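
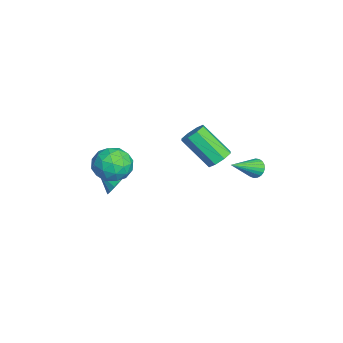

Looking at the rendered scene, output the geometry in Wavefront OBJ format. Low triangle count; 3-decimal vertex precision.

v 2.085 3.997 0.459
v 2.573 4.223 0.269
v 3.015 2.763 1.381
v 2.537 4.345 0.469
v 2.423 4.407 0.667
v 2.25 4.398 0.829
v 2.049 4.32 0.927
v 1.854 4.186 0.944
v 1.699 4.019 0.877
v 1.611 3.849 0.738
v 1.605 3.704 0.55
v 1.682 3.61 0.347
v 1.829 3.583 0.163
v 2.02 3.628 0.03
v 2.222 3.736 -0.029
v 2.401 3.89 -0.004
v 2.525 4.062 0.102
v 1.038 -2.306 -0.112
v 1.47 -1.784 0.72
v 1.79 -3.776 0.42
v 2.222 -3.254 1.252
v 1.163 -3.419 1.214
v 0.698 -2.51 0.885
v 2.562 -3.05 0.255
v 2.097 -2.141 -0.074
v 2.412 -2.244 0.946
v 1.547 -2.472 1.539
v 1.713 -3.088 -0.399
v 0.848 -3.316 0.194
v 1.188 -1.916 0.257
v 2.072 -3.644 0.883
v 1.449 -3.741 0.86
v 1.703 -3.434 1.349
v 0.734 -2.342 0.354
v 0.988 -2.035 0.843
v 0.808 -2.996 1.133
v 2.272 -3.525 0.297
v 2.526 -3.218 0.786
v 1.557 -2.126 -0.209
v 1.811 -1.819 0.28
v 2.452 -2.564 0.007
v 1.996 -1.879 0.879
v 2.438 -2.744 1.192
v 2.637 -2.624 0.606
v 2.364 -2.09 0.413
v 1.488 -2.013 1.227
v 1.929 -2.878 1.54
v 1.307 -2.974 1.518
v 1.034 -2.44 1.324
v 2.041 -2.284 1.361
v 1.331 -2.682 -0.4
v 1.772 -3.547 -0.087
v 2.226 -3.12 -0.184
v 1.953 -2.586 -0.378
v 0.822 -2.816 -0.052
v 1.264 -3.681 0.261
v 0.896 -3.47 0.727
v 0.623 -2.936 0.534
v 1.219 -3.276 -0.221
v -2.15 2.563 -1.829
v -1.451 2.309 -1.732
v -2.151 0.964 -0.195
v -2.85 1.217 -0.291
v -1.57 2.757 -1.395
v -2.271 1.412 0.143
v -2.029 3.092 -1.311
v -2.73 1.746 0.227
v -2.559 3.116 -1.531
v -3.259 1.771 0.007
v -2.849 2.816 -1.925
v -3.549 1.471 -0.388
v -2.729 2.368 -2.263
v -3.43 1.023 -0.725
v -2.27 2.034 -2.347
v -2.971 0.688 -0.809
v -1.741 2.009 -2.127
v -2.441 0.664 -0.589
v -1.234 -2.587 -2.904
v -0.71 -3.052 -3.291
v -1.586 -3.473 -2.316
v -0.506 -2.912 -2.959
v -0.496 -2.686 -2.612
v -0.685 -2.433 -2.344
v -1.021 -2.221 -2.226
v -1.414 -2.108 -2.29
v -1.759 -2.123 -2.518
v -1.963 -2.262 -2.85
v -1.973 -2.489 -3.196
v -1.784 -2.742 -3.465
v -1.448 -2.953 -3.583
v -1.055 -3.067 -3.519
f 2 1 4
f 2 4 3
f 4 1 5
f 4 5 3
f 5 1 6
f 5 6 3
f 6 1 7
f 6 7 3
f 7 1 8
f 7 8 3
f 8 1 9
f 8 9 3
f 9 1 10
f 9 10 3
f 10 1 11
f 10 11 3
f 11 1 12
f 11 12 3
f 12 1 13
f 12 13 3
f 13 1 14
f 13 14 3
f 14 1 15
f 14 15 3
f 15 1 16
f 15 16 3
f 16 1 17
f 16 17 3
f 17 1 2
f 17 2 3
f 18 55 34
f 55 29 58
f 34 58 23
f 55 58 34
f 18 34 30
f 34 23 35
f 30 35 19
f 34 35 30
f 18 30 39
f 30 19 40
f 39 40 25
f 30 40 39
f 18 39 51
f 39 25 54
f 51 54 28
f 39 54 51
f 18 51 55
f 51 28 59
f 55 59 29
f 51 59 55
f 19 35 46
f 35 23 49
f 46 49 27
f 35 49 46
f 23 58 36
f 58 29 57
f 36 57 22
f 58 57 36
f 29 59 56
f 59 28 52
f 56 52 20
f 59 52 56
f 28 54 53
f 54 25 41
f 53 41 24
f 54 41 53
f 25 40 45
f 40 19 42
f 45 42 26
f 40 42 45
f 21 47 33
f 47 27 48
f 33 48 22
f 47 48 33
f 21 33 31
f 33 22 32
f 31 32 20
f 33 32 31
f 21 31 38
f 31 20 37
f 38 37 24
f 31 37 38
f 21 38 43
f 38 24 44
f 43 44 26
f 38 44 43
f 21 43 47
f 43 26 50
f 47 50 27
f 43 50 47
f 22 48 36
f 48 27 49
f 36 49 23
f 48 49 36
f 20 32 56
f 32 22 57
f 56 57 29
f 32 57 56
f 24 37 53
f 37 20 52
f 53 52 28
f 37 52 53
f 26 44 45
f 44 24 41
f 45 41 25
f 44 41 45
f 27 50 46
f 50 26 42
f 46 42 19
f 50 42 46
f 61 60 64
f 61 64 62
f 62 64 65
f 62 65 63
f 64 60 66
f 64 66 65
f 65 66 67
f 65 67 63
f 66 60 68
f 66 68 67
f 67 68 69
f 67 69 63
f 68 60 70
f 68 70 69
f 69 70 71
f 69 71 63
f 70 60 72
f 70 72 71
f 71 72 73
f 71 73 63
f 72 60 74
f 72 74 73
f 73 74 75
f 73 75 63
f 74 60 76
f 74 76 75
f 75 76 77
f 75 77 63
f 76 60 61
f 76 61 77
f 77 61 62
f 77 62 63
f 79 78 81
f 79 81 80
f 81 78 82
f 81 82 80
f 82 78 83
f 82 83 80
f 83 78 84
f 83 84 80
f 84 78 85
f 84 85 80
f 85 78 86
f 85 86 80
f 86 78 87
f 86 87 80
f 87 78 88
f 87 88 80
f 88 78 89
f 88 89 80
f 89 78 90
f 89 90 80
f 90 78 91
f 90 91 80
f 91 78 79
f 91 79 80



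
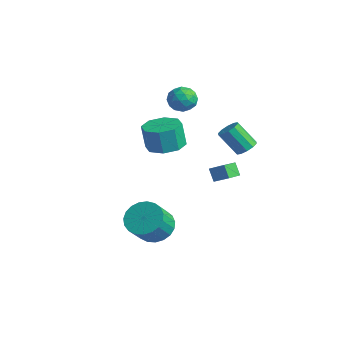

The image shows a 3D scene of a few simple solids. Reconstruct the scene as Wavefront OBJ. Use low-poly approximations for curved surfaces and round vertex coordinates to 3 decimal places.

v 0.358 -2.905 2.885
v 1.026 -2.126 3.049
v 0.83 -2.255 4.46
v 0.162 -3.035 4.295
v 0.276 -1.872 2.969
v 0.08 -2.002 4.379
v -0.426 -2.223 2.839
v -0.622 -2.353 4.249
v -0.669 -2.974 2.736
v -0.865 -3.104 4.146
v -0.31 -3.685 2.72
v -0.506 -3.814 4.131
v 0.44 -3.938 2.801
v 0.244 -4.068 4.211
v 1.142 -3.587 2.931
v 0.946 -3.717 4.341
v 1.385 -2.836 3.034
v 1.189 -2.966 4.444
v 0.665 -0.198 -0.569
v 0.176 -0.158 0.125
v 0.168 0.862 -0.98
v -0.321 0.901 -0.285
v 1.321 0.279 -0.135
v 0.832 0.318 0.56
v 0.824 1.338 -0.545
v 0.335 1.378 0.149
v -4.194 1.205 3.661
v -3.839 1.582 2.958
v -3.481 0.018 3.382
v -3.126 0.395 2.679
v -2.902 0.663 3.479
v -3.342 1.397 3.652
v -3.978 0.203 2.688
v -4.418 0.937 2.861
v -3.705 0.964 2.358
v -3.041 1.248 2.846
v -4.279 0.352 3.494
v -3.615 0.636 3.982
v -4.079 1.498 3.334
v -3.241 0.102 3.006
v -3.109 0.26 3.476
v -2.901 0.482 3.063
v -3.787 1.389 3.741
v -3.578 1.611 3.329
v -3.028 1.07 3.635
v -3.742 -0.011 3.011
v -3.533 0.211 2.599
v -4.419 1.118 3.277
v -4.211 1.34 2.864
v -4.292 0.53 2.705
v -3.792 1.356 2.568
v -3.373 0.658 2.404
v -3.873 0.545 2.409
v -4.132 0.977 2.511
v -3.401 1.523 2.855
v -2.982 0.825 2.691
v -2.85 0.983 3.161
v -3.109 1.414 3.263
v -3.323 1.159 2.502
v -4.338 0.775 3.649
v -3.919 0.077 3.485
v -4.211 0.186 3.077
v -4.47 0.617 3.179
v -3.947 0.942 3.936
v -3.528 0.244 3.772
v -3.188 0.623 3.829
v -3.447 1.055 3.931
v -3.997 0.441 3.838
v 3.37 -0.156 3.268
v 3.891 -0.157 3.605
v 3.11 -0.744 4.809
v 2.59 -0.744 4.472
v 3.716 0.18 3.657
v 2.936 -0.407 4.861
v 3.41 0.389 3.56
v 2.629 -0.198 4.764
v 3.088 0.389 3.352
v 2.308 -0.198 4.555
v 2.875 0.181 3.111
v 2.094 -0.406 4.315
v 2.85 -0.156 2.931
v 2.069 -0.743 4.135
v 3.024 -0.493 2.879
v 2.244 -1.08 4.083
v 3.331 -0.702 2.976
v 2.55 -1.289 4.18
v 3.652 -0.702 3.185
v 2.872 -1.289 4.388
v 3.866 -0.494 3.425
v 3.085 -1.081 4.629
v 0.266 -3.504 -2.904
v 1.196 -2.968 -2.794
v 1.625 -3.959 -1.586
v 0.694 -4.496 -1.696
v 0.926 -2.744 -2.514
v 1.355 -3.735 -1.306
v 0.541 -2.651 -2.301
v 0.97 -3.643 -1.094
v 0.109 -2.706 -2.193
v 0.538 -3.698 -0.986
v -0.296 -2.9 -2.207
v 0.132 -3.891 -1
v -0.604 -3.197 -2.342
v -0.176 -4.188 -1.135
v -0.762 -3.548 -2.574
v -0.333 -4.539 -1.367
v -0.742 -3.891 -2.863
v -0.313 -4.882 -1.656
v -0.548 -4.167 -3.159
v -0.119 -5.159 -1.952
v -0.213 -4.329 -3.411
v 0.216 -5.32 -2.204
v 0.205 -4.348 -3.575
v 0.634 -5.34 -2.368
v 0.633 -4.221 -3.623
v 1.062 -5.213 -2.416
v 0.998 -3.971 -3.547
v 1.426 -4.962 -2.339
v 1.236 -3.639 -3.359
v 1.664 -4.63 -2.152
v 1.306 -3.284 -3.093
v 1.735 -4.276 -1.885
f 2 1 5
f 2 5 3
f 3 5 6
f 3 6 4
f 5 1 7
f 5 7 6
f 6 7 8
f 6 8 4
f 7 1 9
f 7 9 8
f 8 9 10
f 8 10 4
f 9 1 11
f 9 11 10
f 10 11 12
f 10 12 4
f 11 1 13
f 11 13 12
f 12 13 14
f 12 14 4
f 13 1 15
f 13 15 14
f 14 15 16
f 14 16 4
f 15 1 17
f 15 17 16
f 16 17 18
f 16 18 4
f 17 1 2
f 17 2 18
f 18 2 3
f 18 3 4
f 20 22 19
f 23 20 19
f 19 22 21
f 21 23 19
f 20 26 22
f 24 20 23
f 24 26 20
f 22 26 21
f 25 23 21
f 21 26 25
f 25 24 23
f 26 24 25
f 27 64 43
f 64 38 67
f 43 67 32
f 64 67 43
f 27 43 39
f 43 32 44
f 39 44 28
f 43 44 39
f 27 39 48
f 39 28 49
f 48 49 34
f 39 49 48
f 27 48 60
f 48 34 63
f 60 63 37
f 48 63 60
f 27 60 64
f 60 37 68
f 64 68 38
f 60 68 64
f 28 44 55
f 44 32 58
f 55 58 36
f 44 58 55
f 32 67 45
f 67 38 66
f 45 66 31
f 67 66 45
f 38 68 65
f 68 37 61
f 65 61 29
f 68 61 65
f 37 63 62
f 63 34 50
f 62 50 33
f 63 50 62
f 34 49 54
f 49 28 51
f 54 51 35
f 49 51 54
f 30 56 42
f 56 36 57
f 42 57 31
f 56 57 42
f 30 42 40
f 42 31 41
f 40 41 29
f 42 41 40
f 30 40 47
f 40 29 46
f 47 46 33
f 40 46 47
f 30 47 52
f 47 33 53
f 52 53 35
f 47 53 52
f 30 52 56
f 52 35 59
f 56 59 36
f 52 59 56
f 31 57 45
f 57 36 58
f 45 58 32
f 57 58 45
f 29 41 65
f 41 31 66
f 65 66 38
f 41 66 65
f 33 46 62
f 46 29 61
f 62 61 37
f 46 61 62
f 35 53 54
f 53 33 50
f 54 50 34
f 53 50 54
f 36 59 55
f 59 35 51
f 55 51 28
f 59 51 55
f 70 69 73
f 70 73 71
f 71 73 74
f 71 74 72
f 73 69 75
f 73 75 74
f 74 75 76
f 74 76 72
f 75 69 77
f 75 77 76
f 76 77 78
f 76 78 72
f 77 69 79
f 77 79 78
f 78 79 80
f 78 80 72
f 79 69 81
f 79 81 80
f 80 81 82
f 80 82 72
f 81 69 83
f 81 83 82
f 82 83 84
f 82 84 72
f 83 69 85
f 83 85 84
f 84 85 86
f 84 86 72
f 85 69 87
f 85 87 86
f 86 87 88
f 86 88 72
f 87 69 89
f 87 89 88
f 88 89 90
f 88 90 72
f 89 69 70
f 89 70 90
f 90 70 71
f 90 71 72
f 92 91 95
f 92 95 93
f 93 95 96
f 93 96 94
f 95 91 97
f 95 97 96
f 96 97 98
f 96 98 94
f 97 91 99
f 97 99 98
f 98 99 100
f 98 100 94
f 99 91 101
f 99 101 100
f 100 101 102
f 100 102 94
f 101 91 103
f 101 103 102
f 102 103 104
f 102 104 94
f 103 91 105
f 103 105 104
f 104 105 106
f 104 106 94
f 105 91 107
f 105 107 106
f 106 107 108
f 106 108 94
f 107 91 109
f 107 109 108
f 108 109 110
f 108 110 94
f 109 91 111
f 109 111 110
f 110 111 112
f 110 112 94
f 111 91 113
f 111 113 112
f 112 113 114
f 112 114 94
f 113 91 115
f 113 115 114
f 114 115 116
f 114 116 94
f 115 91 117
f 115 117 116
f 116 117 118
f 116 118 94
f 117 91 119
f 117 119 118
f 118 119 120
f 118 120 94
f 119 91 121
f 119 121 120
f 120 121 122
f 120 122 94
f 121 91 92
f 121 92 122
f 122 92 93
f 122 93 94



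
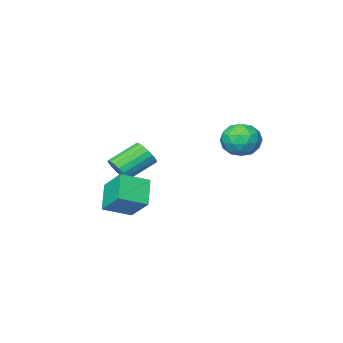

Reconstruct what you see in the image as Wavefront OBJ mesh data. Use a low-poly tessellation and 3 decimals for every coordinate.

v 3.003 1.6 0.25
v 2.951 2.8 1.277
v 3.66 2.456 -0.718
v 3.608 3.656 0.308
v 4.232 1.224 0.752
v 4.18 2.424 1.778
v 4.889 2.08 -0.217
v 4.837 3.28 0.81
v 3.471 1.089 1.413
v 3.821 1.396 1.922
v 2.479 1.577 2.736
v 2.129 1.271 2.227
v 3.743 1.632 1.741
v 2.402 1.813 2.555
v 3.612 1.76 1.495
v 2.27 1.941 2.309
v 3.452 1.755 1.233
v 2.11 1.937 2.047
v 3.296 1.619 1.006
v 1.954 1.8 1.821
v 3.175 1.377 0.86
v 1.833 1.559 1.675
v 3.112 1.079 0.824
v 1.77 1.26 1.638
v 3.121 0.783 0.904
v 1.779 0.964 1.718
v 3.198 0.547 1.085
v 1.857 0.728 1.899
v 3.33 0.419 1.331
v 1.988 0.6 2.145
v 3.49 0.423 1.593
v 2.148 0.605 2.407
v 3.646 0.56 1.819
v 2.304 0.741 2.634
v 3.767 0.801 1.965
v 2.425 0.983 2.78
v 3.83 1.1 2.002
v 2.488 1.281 2.816
v -1.725 4.083 2.554
v -0.771 4.001 2.563
v -1.849 2.699 3.237
v -0.895 2.617 3.246
v -1.326 3.263 3.806
v -1.249 4.118 3.384
v -1.371 2.582 2.416
v -1.294 3.437 1.994
v -0.553 3.074 2.478
v -0.525 3.495 3.336
v -2.095 3.205 2.464
v -2.067 3.626 3.322
v -1.237 4.163 2.498
v -1.383 2.537 3.302
v -1.636 2.916 3.631
v -1.075 2.868 3.636
v -1.518 4.232 2.981
v -0.957 4.185 2.986
v -1.283 3.751 3.717
v -1.663 2.515 2.814
v -1.102 2.468 2.819
v -1.545 3.832 2.164
v -0.984 3.784 2.169
v -1.337 2.949 2.083
v -0.548 3.57 2.454
v -0.621 2.757 2.855
v -0.901 2.736 2.368
v -0.856 3.239 2.119
v -0.532 3.818 2.958
v -0.605 3.005 3.36
v -0.858 3.384 3.689
v -0.812 3.887 3.441
v -0.403 3.273 2.908
v -2.015 3.695 2.44
v -2.088 2.882 2.842
v -1.808 2.813 2.359
v -1.762 3.316 2.111
v -1.999 3.943 2.945
v -2.072 3.13 3.346
v -1.764 3.461 3.681
v -1.719 3.964 3.432
v -2.217 3.427 2.892
f 2 4 1
f 5 2 1
f 1 4 3
f 3 5 1
f 2 8 4
f 6 2 5
f 6 8 2
f 4 8 3
f 7 5 3
f 3 8 7
f 7 6 5
f 8 6 7
f 10 9 13
f 10 13 11
f 11 13 14
f 11 14 12
f 13 9 15
f 13 15 14
f 14 15 16
f 14 16 12
f 15 9 17
f 15 17 16
f 16 17 18
f 16 18 12
f 17 9 19
f 17 19 18
f 18 19 20
f 18 20 12
f 19 9 21
f 19 21 20
f 20 21 22
f 20 22 12
f 21 9 23
f 21 23 22
f 22 23 24
f 22 24 12
f 23 9 25
f 23 25 24
f 24 25 26
f 24 26 12
f 25 9 27
f 25 27 26
f 26 27 28
f 26 28 12
f 27 9 29
f 27 29 28
f 28 29 30
f 28 30 12
f 29 9 31
f 29 31 30
f 30 31 32
f 30 32 12
f 31 9 33
f 31 33 32
f 32 33 34
f 32 34 12
f 33 9 35
f 33 35 34
f 34 35 36
f 34 36 12
f 35 9 37
f 35 37 36
f 36 37 38
f 36 38 12
f 37 9 10
f 37 10 38
f 38 10 11
f 38 11 12
f 39 76 55
f 76 50 79
f 55 79 44
f 76 79 55
f 39 55 51
f 55 44 56
f 51 56 40
f 55 56 51
f 39 51 60
f 51 40 61
f 60 61 46
f 51 61 60
f 39 60 72
f 60 46 75
f 72 75 49
f 60 75 72
f 39 72 76
f 72 49 80
f 76 80 50
f 72 80 76
f 40 56 67
f 56 44 70
f 67 70 48
f 56 70 67
f 44 79 57
f 79 50 78
f 57 78 43
f 79 78 57
f 50 80 77
f 80 49 73
f 77 73 41
f 80 73 77
f 49 75 74
f 75 46 62
f 74 62 45
f 75 62 74
f 46 61 66
f 61 40 63
f 66 63 47
f 61 63 66
f 42 68 54
f 68 48 69
f 54 69 43
f 68 69 54
f 42 54 52
f 54 43 53
f 52 53 41
f 54 53 52
f 42 52 59
f 52 41 58
f 59 58 45
f 52 58 59
f 42 59 64
f 59 45 65
f 64 65 47
f 59 65 64
f 42 64 68
f 64 47 71
f 68 71 48
f 64 71 68
f 43 69 57
f 69 48 70
f 57 70 44
f 69 70 57
f 41 53 77
f 53 43 78
f 77 78 50
f 53 78 77
f 45 58 74
f 58 41 73
f 74 73 49
f 58 73 74
f 47 65 66
f 65 45 62
f 66 62 46
f 65 62 66
f 48 71 67
f 71 47 63
f 67 63 40
f 71 63 67



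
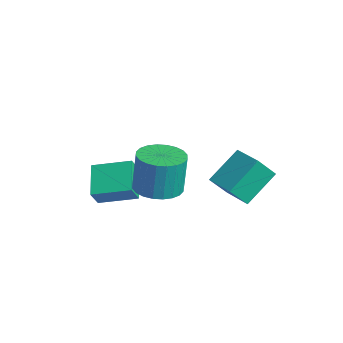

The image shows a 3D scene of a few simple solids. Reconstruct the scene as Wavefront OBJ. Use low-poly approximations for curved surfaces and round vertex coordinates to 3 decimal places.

v -1.419 0.273 -2.492
v -1.52 -0.568 -1.402
v -1.754 1.849 -1.306
v -1.854 1.008 -0.217
v 0.114 0.412 -2.243
v 0.014 -0.429 -1.154
v -0.22 1.988 -1.058
v -0.321 1.147 0.032
v -1.292 -3.165 -0.815
v -0.594 -2.318 -0.883
v -0.71 -2.067 1.047
v -1.408 -2.915 1.115
v -0.972 -2.12 -0.932
v -1.088 -1.869 0.999
v -1.398 -2.08 -0.962
v -1.514 -1.83 0.968
v -1.808 -2.207 -0.971
v -1.924 -1.956 0.96
v -2.14 -2.479 -0.955
v -2.256 -2.228 0.975
v -2.342 -2.855 -0.919
v -2.458 -2.605 1.012
v -2.385 -3.279 -0.866
v -2.501 -3.028 1.064
v -2.261 -3.686 -0.806
v -2.377 -3.435 1.125
v -1.99 -4.013 -0.747
v -2.106 -3.762 1.183
v -1.612 -4.211 -0.699
v -1.728 -3.96 1.232
v -1.186 -4.25 -0.668
v -1.302 -4 1.262
v -0.776 -4.124 -0.66
v -0.892 -3.873 1.271
v -0.444 -3.852 -0.675
v -0.56 -3.601 1.255
v -0.242 -3.475 -0.712
v -0.358 -3.225 1.219
v -0.199 -3.052 -0.764
v -0.315 -2.801 1.166
v -0.323 -2.645 -0.825
v -0.439 -2.394 1.106
v -5.215 -4.07 -2.256
v -4.955 -4.536 -1.352
v -4.197 -2.597 -1.789
v -3.937 -3.063 -0.885
v -3.843 -4.777 -3.015
v -3.583 -5.243 -2.111
v -2.825 -3.304 -2.548
v -2.565 -3.77 -1.644
f 2 4 1
f 5 2 1
f 1 4 3
f 3 5 1
f 2 8 4
f 6 2 5
f 6 8 2
f 4 8 3
f 7 5 3
f 3 8 7
f 7 6 5
f 8 6 7
f 10 9 13
f 10 13 11
f 11 13 14
f 11 14 12
f 13 9 15
f 13 15 14
f 14 15 16
f 14 16 12
f 15 9 17
f 15 17 16
f 16 17 18
f 16 18 12
f 17 9 19
f 17 19 18
f 18 19 20
f 18 20 12
f 19 9 21
f 19 21 20
f 20 21 22
f 20 22 12
f 21 9 23
f 21 23 22
f 22 23 24
f 22 24 12
f 23 9 25
f 23 25 24
f 24 25 26
f 24 26 12
f 25 9 27
f 25 27 26
f 26 27 28
f 26 28 12
f 27 9 29
f 27 29 28
f 28 29 30
f 28 30 12
f 29 9 31
f 29 31 30
f 30 31 32
f 30 32 12
f 31 9 33
f 31 33 32
f 32 33 34
f 32 34 12
f 33 9 35
f 33 35 34
f 34 35 36
f 34 36 12
f 35 9 37
f 35 37 36
f 36 37 38
f 36 38 12
f 37 9 39
f 37 39 38
f 38 39 40
f 38 40 12
f 39 9 41
f 39 41 40
f 40 41 42
f 40 42 12
f 41 9 10
f 41 10 42
f 42 10 11
f 42 11 12
f 44 46 43
f 47 44 43
f 43 46 45
f 45 47 43
f 44 50 46
f 48 44 47
f 48 50 44
f 46 50 45
f 49 47 45
f 45 50 49
f 49 48 47
f 50 48 49



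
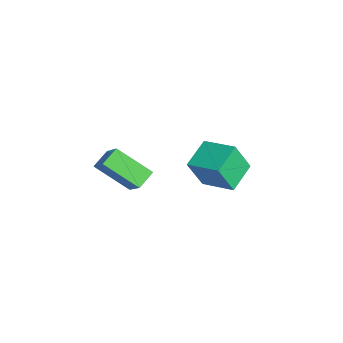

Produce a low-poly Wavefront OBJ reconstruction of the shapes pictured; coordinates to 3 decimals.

v -1.45 -1.064 1.48
v -0.131 -0.88 2.807
v -0.62 0.26 0.472
v 0.699 0.444 1.799
v -0.939 -1.704 1.061
v 0.38 -1.52 2.388
v -0.109 -0.38 0.053
v 1.21 -0.196 1.38
v -3.622 4.11 -1.996
v -3.572 3.421 -0.508
v -2.444 5.199 -1.53
v -2.394 4.509 -0.043
v -2.546 3.151 -2.477
v -2.496 2.461 -0.99
v -1.368 4.239 -2.012
v -1.318 3.55 -0.524
f 2 4 1
f 5 2 1
f 1 4 3
f 3 5 1
f 2 8 4
f 6 2 5
f 6 8 2
f 4 8 3
f 7 5 3
f 3 8 7
f 7 6 5
f 8 6 7
f 10 12 9
f 13 10 9
f 9 12 11
f 11 13 9
f 10 16 12
f 14 10 13
f 14 16 10
f 12 16 11
f 15 13 11
f 11 16 15
f 15 14 13
f 16 14 15



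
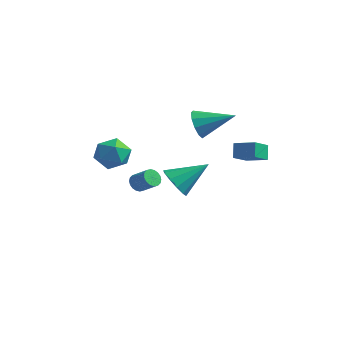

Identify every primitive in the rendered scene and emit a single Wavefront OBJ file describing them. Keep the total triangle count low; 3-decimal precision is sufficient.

v -1.45 2.263 -3.844
v -0.575 1.817 -4.184
v -0.27 3.657 -2.636
v -0.724 2.294 -4.588
v -1.151 2.759 -4.708
v -1.692 3.035 -4.498
v -2.141 3.017 -4.038
v -2.326 2.71 -3.505
v -2.176 2.233 -3.101
v -1.75 1.768 -2.981
v -1.209 1.491 -3.191
v -0.76 1.51 -3.651
v -0.13 2.479 0.762
v 0.362 2.218 -0.007
v 1.55 3.481 1.498
v 0.105 2.734 -0.122
v -0.241 3.152 0.1
v -0.546 3.313 0.576
v -0.691 3.156 1.123
v -0.623 2.74 1.532
v -0.366 2.225 1.647
v -0.019 1.807 1.424
v 0.286 1.645 0.948
v 0.431 1.803 0.402
v -3.437 -0.048 -0.226
v -2.522 0.001 -0.823
v -4.198 -1.041 -1.477
v -3.283 -0.992 -2.074
v -3.296 -1.558 -1.138
v -2.826 -0.945 -0.365
v -3.894 -0.095 -1.935
v -3.424 0.518 -1.162
v -2.804 -0.028 -1.879
v -2.435 -0.932 -1.387
v -4.285 -0.108 -0.913
v -3.916 -1.012 -0.421
v -0.438 -2.135 -1.776
v -0.119 -2.105 -2.235
v 0.817 -2.094 -1.583
v 0.498 -2.125 -1.124
v -0.159 -1.865 -2.18
v 0.776 -1.855 -1.528
v -0.256 -1.679 -2.045
v 0.68 -1.669 -1.393
v -0.388 -1.583 -1.856
v 0.548 -1.573 -1.205
v -0.53 -1.597 -1.652
v 0.406 -1.587 -1.001
v -0.654 -1.717 -1.472
v 0.282 -1.707 -0.821
v -0.735 -1.92 -1.352
v 0.201 -1.91 -0.701
v -0.757 -2.166 -1.317
v 0.179 -2.155 -0.665
v -0.716 -2.405 -1.372
v 0.219 -2.395 -0.72
v -0.62 -2.591 -1.507
v 0.316 -2.581 -0.855
v -0.488 -2.687 -1.695
v 0.448 -2.677 -1.044
v -0.346 -2.673 -1.899
v 0.59 -2.663 -1.248
v -0.222 -2.553 -2.079
v 0.714 -2.543 -1.428
v -0.141 -2.35 -2.199
v 0.795 -2.34 -1.548
v 2.771 2.728 -0.088
v 2.794 1.546 0.563
v 3.945 2.923 0.225
v 3.968 1.741 0.876
v 3.052 2.299 -0.876
v 3.075 1.117 -0.225
v 4.226 2.494 -0.563
v 4.249 1.312 0.088
f 2 1 4
f 2 4 3
f 4 1 5
f 4 5 3
f 5 1 6
f 5 6 3
f 6 1 7
f 6 7 3
f 7 1 8
f 7 8 3
f 8 1 9
f 8 9 3
f 9 1 10
f 9 10 3
f 10 1 11
f 10 11 3
f 11 1 12
f 11 12 3
f 12 1 2
f 12 2 3
f 14 13 16
f 14 16 15
f 16 13 17
f 16 17 15
f 17 13 18
f 17 18 15
f 18 13 19
f 18 19 15
f 19 13 20
f 19 20 15
f 20 13 21
f 20 21 15
f 21 13 22
f 21 22 15
f 22 13 23
f 22 23 15
f 23 13 24
f 23 24 15
f 24 13 14
f 24 14 15
f 25 36 30
f 25 30 26
f 25 26 32
f 25 32 35
f 25 35 36
f 26 30 34
f 30 36 29
f 36 35 27
f 35 32 31
f 32 26 33
f 28 34 29
f 28 29 27
f 28 27 31
f 28 31 33
f 28 33 34
f 29 34 30
f 27 29 36
f 31 27 35
f 33 31 32
f 34 33 26
f 38 37 41
f 38 41 39
f 39 41 42
f 39 42 40
f 41 37 43
f 41 43 42
f 42 43 44
f 42 44 40
f 43 37 45
f 43 45 44
f 44 45 46
f 44 46 40
f 45 37 47
f 45 47 46
f 46 47 48
f 46 48 40
f 47 37 49
f 47 49 48
f 48 49 50
f 48 50 40
f 49 37 51
f 49 51 50
f 50 51 52
f 50 52 40
f 51 37 53
f 51 53 52
f 52 53 54
f 52 54 40
f 53 37 55
f 53 55 54
f 54 55 56
f 54 56 40
f 55 37 57
f 55 57 56
f 56 57 58
f 56 58 40
f 57 37 59
f 57 59 58
f 58 59 60
f 58 60 40
f 59 37 61
f 59 61 60
f 60 61 62
f 60 62 40
f 61 37 63
f 61 63 62
f 62 63 64
f 62 64 40
f 63 37 65
f 63 65 64
f 64 65 66
f 64 66 40
f 65 37 38
f 65 38 66
f 66 38 39
f 66 39 40
f 68 70 67
f 71 68 67
f 67 70 69
f 69 71 67
f 68 74 70
f 72 68 71
f 72 74 68
f 70 74 69
f 73 71 69
f 69 74 73
f 73 72 71
f 74 72 73



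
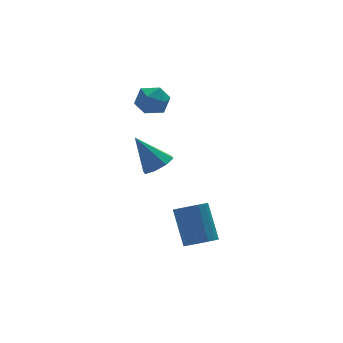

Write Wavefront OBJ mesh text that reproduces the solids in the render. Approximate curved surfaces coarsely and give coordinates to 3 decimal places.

v -1.32 2.861 3.553
v -0.496 2.713 4.098
v -1.584 1.267 3.522
v -0.76 1.119 4.067
v -1.56 1.557 4.477
v -1.396 2.542 4.496
v -0.684 1.438 3.124
v -0.52 2.423 3.143
v -0.103 1.834 3.833
v -0.644 1.908 4.67
v -1.436 2.072 2.95
v -1.977 2.146 3.787
v -1.021 1.433 -0.662
v -0.156 1.628 -0.384
v -1.799 2.447 1.042
v -0.426 2.133 -0.807
v -1.045 2.227 -1.146
v -1.65 1.856 -1.201
v -1.887 1.238 -0.941
v -1.617 0.733 -0.517
v -0.998 0.639 -0.179
v -0.393 1.01 -0.124
v -1.984 -4.634 -2.299
v -1.571 -5.256 -1.852
v -1.403 -3.908 -0.134
v -1.816 -3.286 -0.581
v -1.264 -5.05 -2.043
v -1.096 -3.702 -0.325
v -1.122 -4.749 -2.293
v -0.954 -3.401 -0.575
v -1.177 -4.421 -2.545
v -1.009 -3.074 -0.826
v -1.417 -4.143 -2.74
v -1.249 -2.795 -1.021
v -1.787 -3.976 -2.834
v -1.619 -2.629 -1.116
v -2.202 -3.961 -2.806
v -2.034 -2.613 -1.087
v -2.567 -4.099 -2.661
v -2.399 -2.752 -0.943
v -2.799 -4.36 -2.434
v -2.631 -3.013 -0.716
v -2.844 -4.684 -2.176
v -2.676 -3.336 -0.458
v -2.692 -4.996 -1.946
v -2.524 -3.648 -0.228
v -2.378 -5.225 -1.797
v -2.21 -3.878 -0.079
v -1.973 -5.319 -1.763
v -1.805 -3.971 -0.045
f 1 12 6
f 1 6 2
f 1 2 8
f 1 8 11
f 1 11 12
f 2 6 10
f 6 12 5
f 12 11 3
f 11 8 7
f 8 2 9
f 4 10 5
f 4 5 3
f 4 3 7
f 4 7 9
f 4 9 10
f 5 10 6
f 3 5 12
f 7 3 11
f 9 7 8
f 10 9 2
f 14 13 16
f 14 16 15
f 16 13 17
f 16 17 15
f 17 13 18
f 17 18 15
f 18 13 19
f 18 19 15
f 19 13 20
f 19 20 15
f 20 13 21
f 20 21 15
f 21 13 22
f 21 22 15
f 22 13 14
f 22 14 15
f 24 23 27
f 24 27 25
f 25 27 28
f 25 28 26
f 27 23 29
f 27 29 28
f 28 29 30
f 28 30 26
f 29 23 31
f 29 31 30
f 30 31 32
f 30 32 26
f 31 23 33
f 31 33 32
f 32 33 34
f 32 34 26
f 33 23 35
f 33 35 34
f 34 35 36
f 34 36 26
f 35 23 37
f 35 37 36
f 36 37 38
f 36 38 26
f 37 23 39
f 37 39 38
f 38 39 40
f 38 40 26
f 39 23 41
f 39 41 40
f 40 41 42
f 40 42 26
f 41 23 43
f 41 43 42
f 42 43 44
f 42 44 26
f 43 23 45
f 43 45 44
f 44 45 46
f 44 46 26
f 45 23 47
f 45 47 46
f 46 47 48
f 46 48 26
f 47 23 49
f 47 49 48
f 48 49 50
f 48 50 26
f 49 23 24
f 49 24 50
f 50 24 25
f 50 25 26



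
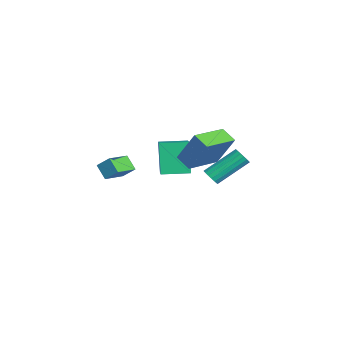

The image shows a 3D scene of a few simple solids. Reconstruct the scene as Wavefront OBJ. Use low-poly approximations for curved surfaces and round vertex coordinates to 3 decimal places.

v -0.168 -0.157 -3.323
v -0.968 -0.12 -1.644
v -0.016 1.254 -3.282
v -0.816 1.291 -1.603
v 1.096 -0.311 -2.717
v 0.296 -0.274 -1.038
v 1.248 1.1 -2.676
v 0.448 1.137 -0.997
v 0.552 1.897 -1.602
v 1.053 2.632 0.066
v 1.256 2.346 -2.011
v 1.757 3.081 -0.344
v 1.723 0.359 -1.276
v 2.224 1.094 0.391
v 2.427 0.808 -1.686
v 2.928 1.543 -0.018
v 4.013 -3.264 -1.106
v 3.437 -3.564 -0.512
v 3.149 -2.355 -1.485
v 2.573 -2.655 -0.891
v 4.327 -2.725 -0.529
v 3.751 -3.025 0.065
v 3.463 -1.816 -0.908
v 2.887 -2.116 -0.314
v -0.334 2.323 -3.965
v 0.149 2.278 -3.778
v -0.163 3.893 -2.588
v -0.646 3.937 -2.775
v 0.175 2.428 -3.975
v -0.137 4.043 -2.784
v 0.084 2.554 -4.17
v -0.228 4.169 -2.979
v -0.102 2.627 -4.317
v -0.414 4.242 -3.127
v -0.342 2.631 -4.384
v -0.654 4.245 -3.194
v -0.58 2.563 -4.356
v -0.892 4.177 -3.165
v -0.761 2.441 -4.237
v -1.073 4.055 -3.047
v -0.845 2.291 -4.057
v -1.157 3.906 -2.866
v -0.812 2.149 -3.855
v -1.124 3.763 -2.664
v -0.669 2.047 -3.679
v -0.981 3.661 -2.488
v -0.449 2.008 -3.568
v -0.761 3.622 -2.378
v -0.203 2.041 -3.549
v -0.516 3.655 -2.358
v 0.013 2.138 -3.624
v -0.3 3.753 -2.434
f 2 4 1
f 5 2 1
f 1 4 3
f 3 5 1
f 2 8 4
f 6 2 5
f 6 8 2
f 4 8 3
f 7 5 3
f 3 8 7
f 7 6 5
f 8 6 7
f 10 12 9
f 13 10 9
f 9 12 11
f 11 13 9
f 10 16 12
f 14 10 13
f 14 16 10
f 12 16 11
f 15 13 11
f 11 16 15
f 15 14 13
f 16 14 15
f 18 20 17
f 21 18 17
f 17 20 19
f 19 21 17
f 18 24 20
f 22 18 21
f 22 24 18
f 20 24 19
f 23 21 19
f 19 24 23
f 23 22 21
f 24 22 23
f 26 25 29
f 26 29 27
f 27 29 30
f 27 30 28
f 29 25 31
f 29 31 30
f 30 31 32
f 30 32 28
f 31 25 33
f 31 33 32
f 32 33 34
f 32 34 28
f 33 25 35
f 33 35 34
f 34 35 36
f 34 36 28
f 35 25 37
f 35 37 36
f 36 37 38
f 36 38 28
f 37 25 39
f 37 39 38
f 38 39 40
f 38 40 28
f 39 25 41
f 39 41 40
f 40 41 42
f 40 42 28
f 41 25 43
f 41 43 42
f 42 43 44
f 42 44 28
f 43 25 45
f 43 45 44
f 44 45 46
f 44 46 28
f 45 25 47
f 45 47 46
f 46 47 48
f 46 48 28
f 47 25 49
f 47 49 48
f 48 49 50
f 48 50 28
f 49 25 51
f 49 51 50
f 50 51 52
f 50 52 28
f 51 25 26
f 51 26 52
f 52 26 27
f 52 27 28



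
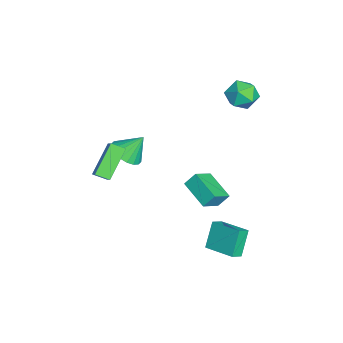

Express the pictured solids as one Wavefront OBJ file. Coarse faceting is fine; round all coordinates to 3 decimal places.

v -2.721 -2.441 -1.851
v -2.019 -3.021 -1.328
v -2.879 -1.479 -0.569
v -1.753 -2.699 -1.537
v -1.678 -2.326 -1.808
v -1.81 -1.976 -2.087
v -2.122 -1.717 -2.32
v -2.553 -1.602 -2.46
v -3.017 -1.653 -2.479
v -3.423 -1.861 -2.373
v -3.689 -2.183 -2.164
v -3.764 -2.556 -1.893
v -3.632 -2.906 -1.614
v -3.319 -3.165 -1.381
v -2.888 -3.28 -1.242
v -2.424 -3.229 -1.223
v 1.049 0.962 -1.101
v 0.934 1.562 -0.348
v 0.115 1.725 -1.851
v -0 2.325 -1.098
v 2.44 2.035 -1.742
v 2.325 2.635 -0.989
v 1.506 2.798 -2.492
v 1.391 3.398 -1.739
v -3.925 4.878 2.338
v -3.396 4.215 1.681
v -4.204 3.565 3.439
v -3.675 2.902 2.782
v -3.144 3.67 3.31
v -2.972 4.481 2.629
v -4.628 3.299 2.491
v -4.456 4.11 1.81
v -3.831 3.239 1.776
v -2.914 3.468 2.282
v -4.686 4.312 2.838
v -3.769 4.541 3.344
v 1.114 -3.953 -0.466
v -0.314 -3.209 0.943
v 1.183 -3.16 -0.815
v -0.246 -2.415 0.594
v 1.966 -3.705 0.266
v 0.537 -2.96 1.675
v 2.034 -2.911 -0.083
v 0.606 -2.167 1.326
v 2.741 2.681 -4.939
v 3.241 2.197 -4.524
v 1.879 3.016 -3.513
v 2.379 2.533 -3.097
v 3.861 4.127 -4.603
v 4.361 3.644 -4.187
v 2.999 4.463 -3.176
v 3.499 3.979 -2.761
f 2 1 4
f 2 4 3
f 4 1 5
f 4 5 3
f 5 1 6
f 5 6 3
f 6 1 7
f 6 7 3
f 7 1 8
f 7 8 3
f 8 1 9
f 8 9 3
f 9 1 10
f 9 10 3
f 10 1 11
f 10 11 3
f 11 1 12
f 11 12 3
f 12 1 13
f 12 13 3
f 13 1 14
f 13 14 3
f 14 1 15
f 14 15 3
f 15 1 16
f 15 16 3
f 16 1 2
f 16 2 3
f 18 20 17
f 21 18 17
f 17 20 19
f 19 21 17
f 18 24 20
f 22 18 21
f 22 24 18
f 20 24 19
f 23 21 19
f 19 24 23
f 23 22 21
f 24 22 23
f 25 36 30
f 25 30 26
f 25 26 32
f 25 32 35
f 25 35 36
f 26 30 34
f 30 36 29
f 36 35 27
f 35 32 31
f 32 26 33
f 28 34 29
f 28 29 27
f 28 27 31
f 28 31 33
f 28 33 34
f 29 34 30
f 27 29 36
f 31 27 35
f 33 31 32
f 34 33 26
f 38 40 37
f 41 38 37
f 37 40 39
f 39 41 37
f 38 44 40
f 42 38 41
f 42 44 38
f 40 44 39
f 43 41 39
f 39 44 43
f 43 42 41
f 44 42 43
f 46 48 45
f 49 46 45
f 45 48 47
f 47 49 45
f 46 52 48
f 50 46 49
f 50 52 46
f 48 52 47
f 51 49 47
f 47 52 51
f 51 50 49
f 52 50 51



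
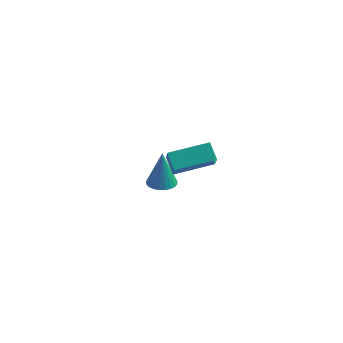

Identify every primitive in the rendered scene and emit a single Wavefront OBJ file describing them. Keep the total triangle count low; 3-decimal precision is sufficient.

v 3.618 -2.868 0.58
v 3.132 -2.696 1.205
v 2.727 -1.951 -0.365
v 2.241 -1.779 0.259
v 4.519 -1.621 0.941
v 4.033 -1.449 1.565
v 3.628 -0.704 -0.005
v 3.142 -0.532 0.62
v -1.105 1.632 -3.82
v -0.5 1.51 -3.88
v -0.955 1.508 -2.06
v -0.498 1.751 -3.863
v -0.588 1.974 -3.839
v -0.757 2.146 -3.813
v -0.979 2.238 -3.788
v -1.22 2.239 -3.767
v -1.444 2.147 -3.755
v -1.616 1.977 -3.752
v -1.71 1.754 -3.76
v -1.712 1.513 -3.776
v -1.621 1.29 -3.8
v -1.452 1.119 -3.826
v -1.23 1.026 -3.852
v -0.989 1.025 -3.872
v -0.766 1.117 -3.885
v -0.594 1.287 -3.887
f 2 4 1
f 5 2 1
f 1 4 3
f 3 5 1
f 2 8 4
f 6 2 5
f 6 8 2
f 4 8 3
f 7 5 3
f 3 8 7
f 7 6 5
f 8 6 7
f 10 9 12
f 10 12 11
f 12 9 13
f 12 13 11
f 13 9 14
f 13 14 11
f 14 9 15
f 14 15 11
f 15 9 16
f 15 16 11
f 16 9 17
f 16 17 11
f 17 9 18
f 17 18 11
f 18 9 19
f 18 19 11
f 19 9 20
f 19 20 11
f 20 9 21
f 20 21 11
f 21 9 22
f 21 22 11
f 22 9 23
f 22 23 11
f 23 9 24
f 23 24 11
f 24 9 25
f 24 25 11
f 25 9 26
f 25 26 11
f 26 9 10
f 26 10 11



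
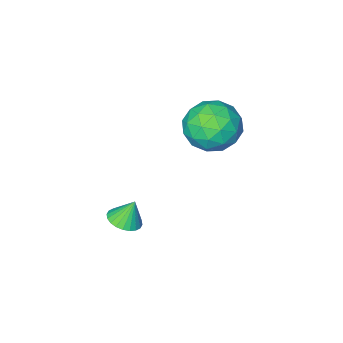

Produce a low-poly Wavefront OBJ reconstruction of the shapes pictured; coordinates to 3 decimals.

v -1.641 2.372 1.894
v -0.841 3.15 1.43
v -0.219 1.05 2.13
v 0.581 1.828 1.666
v 0.087 2.042 2.748
v -0.791 2.86 2.603
v -0.269 1.34 0.957
v -1.147 2.158 0.812
v 0.008 2.512 0.851
v 0.228 2.946 1.958
v -1.288 1.254 1.602
v -1.068 1.688 2.709
v -1.366 2.878 1.641
v 0.306 1.322 1.919
v 0.016 1.449 2.555
v 0.486 1.906 2.282
v -1.337 2.707 2.331
v -0.866 3.164 2.058
v -0.321 2.513 2.833
v -0.194 1.036 1.502
v 0.277 1.493 1.229
v -1.546 2.294 1.278
v -1.076 2.751 1.005
v -0.739 1.687 0.727
v -0.396 2.96 1.028
v 0.439 2.182 1.167
v -0.06 1.896 0.75
v -0.577 2.376 0.665
v -0.267 3.215 1.679
v 0.569 2.437 1.818
v 0.278 2.564 2.454
v -0.238 3.044 2.368
v 0.232 2.84 1.339
v -1.629 1.763 1.742
v -0.793 0.985 1.881
v -0.822 1.156 1.192
v -1.338 1.636 1.106
v -1.499 2.018 2.393
v -0.664 1.24 2.532
v -0.483 1.824 2.895
v -1 2.304 2.81
v -1.292 1.36 2.221
v 2.709 1.053 -3.066
v 3.23 0.626 -2.811
v 2.331 1.207 -2.034
v 3.356 0.877 -2.803
v 3.383 1.155 -2.834
v 3.308 1.417 -2.901
v 3.141 1.624 -2.993
v 2.909 1.744 -3.097
v 2.646 1.758 -3.195
v 2.393 1.665 -3.274
v 2.188 1.479 -3.321
v 2.062 1.228 -3.329
v 2.035 0.95 -3.298
v 2.11 0.688 -3.231
v 2.277 0.481 -3.139
v 2.509 0.361 -3.035
v 2.772 0.347 -2.937
v 3.025 0.44 -2.858
f 1 38 17
f 38 12 41
f 17 41 6
f 38 41 17
f 1 17 13
f 17 6 18
f 13 18 2
f 17 18 13
f 1 13 22
f 13 2 23
f 22 23 8
f 13 23 22
f 1 22 34
f 22 8 37
f 34 37 11
f 22 37 34
f 1 34 38
f 34 11 42
f 38 42 12
f 34 42 38
f 2 18 29
f 18 6 32
f 29 32 10
f 18 32 29
f 6 41 19
f 41 12 40
f 19 40 5
f 41 40 19
f 12 42 39
f 42 11 35
f 39 35 3
f 42 35 39
f 11 37 36
f 37 8 24
f 36 24 7
f 37 24 36
f 8 23 28
f 23 2 25
f 28 25 9
f 23 25 28
f 4 30 16
f 30 10 31
f 16 31 5
f 30 31 16
f 4 16 14
f 16 5 15
f 14 15 3
f 16 15 14
f 4 14 21
f 14 3 20
f 21 20 7
f 14 20 21
f 4 21 26
f 21 7 27
f 26 27 9
f 21 27 26
f 4 26 30
f 26 9 33
f 30 33 10
f 26 33 30
f 5 31 19
f 31 10 32
f 19 32 6
f 31 32 19
f 3 15 39
f 15 5 40
f 39 40 12
f 15 40 39
f 7 20 36
f 20 3 35
f 36 35 11
f 20 35 36
f 9 27 28
f 27 7 24
f 28 24 8
f 27 24 28
f 10 33 29
f 33 9 25
f 29 25 2
f 33 25 29
f 44 43 46
f 44 46 45
f 46 43 47
f 46 47 45
f 47 43 48
f 47 48 45
f 48 43 49
f 48 49 45
f 49 43 50
f 49 50 45
f 50 43 51
f 50 51 45
f 51 43 52
f 51 52 45
f 52 43 53
f 52 53 45
f 53 43 54
f 53 54 45
f 54 43 55
f 54 55 45
f 55 43 56
f 55 56 45
f 56 43 57
f 56 57 45
f 57 43 58
f 57 58 45
f 58 43 59
f 58 59 45
f 59 43 60
f 59 60 45
f 60 43 44
f 60 44 45



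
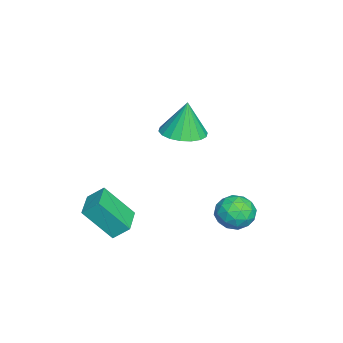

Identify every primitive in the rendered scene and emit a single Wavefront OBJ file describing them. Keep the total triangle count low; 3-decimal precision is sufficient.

v -1.084 1.685 2.941
v -0.167 1.72 3.004
v -1.196 1.835 4.479
v -0.27 2.113 2.958
v -0.534 2.422 2.909
v -0.908 2.585 2.865
v -1.316 2.569 2.837
v -1.678 2.378 2.83
v -1.923 2.05 2.844
v -2.001 1.65 2.877
v -1.898 1.256 2.923
v -1.634 0.948 2.973
v -1.26 0.785 3.016
v -0.852 0.8 3.044
v -0.49 0.991 3.052
v -0.245 1.319 3.038
v 1.826 -1.372 0.936
v 1.808 -0.745 1.479
v 1.763 -0.267 -0.341
v 1.745 0.36 0.202
v 3.095 -1.32 0.918
v 3.077 -0.693 1.461
v 3.032 -0.215 -0.359
v 3.014 0.412 0.184
v 1.051 4.422 -0.189
v 1.64 4.7 0.309
v 1.1 3.24 0.411
v 1.689 3.518 0.909
v 0.924 3.805 0.979
v 0.894 4.536 0.608
v 1.846 3.404 0.112
v 1.816 4.135 -0.259
v 2.132 4.07 0.495
v 1.562 4.319 1.031
v 1.178 3.621 -0.311
v 0.608 3.87 0.225
v 1.341 4.665 0.007
v 1.399 3.275 0.713
v 0.949 3.444 0.754
v 1.296 3.607 1.047
v 0.903 4.569 0.183
v 1.249 4.732 0.476
v 0.828 4.206 0.869
v 1.491 3.208 0.244
v 1.837 3.371 0.537
v 1.444 4.333 -0.327
v 1.791 4.496 -0.034
v 1.912 3.734 -0.149
v 1.976 4.458 0.41
v 2.005 3.763 0.762
v 2.097 3.696 0.294
v 2.08 4.126 0.076
v 1.642 4.604 0.724
v 1.671 3.909 1.077
v 1.221 4.078 1.118
v 1.203 4.508 0.9
v 1.931 4.234 0.834
v 1.069 4.031 -0.357
v 1.098 3.336 -0.004
v 1.537 3.432 -0.18
v 1.519 3.862 -0.398
v 0.735 4.177 -0.042
v 0.764 3.482 0.31
v 0.66 3.814 0.644
v 0.643 4.244 0.426
v 0.809 3.706 -0.114
f 2 1 4
f 2 4 3
f 4 1 5
f 4 5 3
f 5 1 6
f 5 6 3
f 6 1 7
f 6 7 3
f 7 1 8
f 7 8 3
f 8 1 9
f 8 9 3
f 9 1 10
f 9 10 3
f 10 1 11
f 10 11 3
f 11 1 12
f 11 12 3
f 12 1 13
f 12 13 3
f 13 1 14
f 13 14 3
f 14 1 15
f 14 15 3
f 15 1 16
f 15 16 3
f 16 1 2
f 16 2 3
f 18 20 17
f 21 18 17
f 17 20 19
f 19 21 17
f 18 24 20
f 22 18 21
f 22 24 18
f 20 24 19
f 23 21 19
f 19 24 23
f 23 22 21
f 24 22 23
f 25 62 41
f 62 36 65
f 41 65 30
f 62 65 41
f 25 41 37
f 41 30 42
f 37 42 26
f 41 42 37
f 25 37 46
f 37 26 47
f 46 47 32
f 37 47 46
f 25 46 58
f 46 32 61
f 58 61 35
f 46 61 58
f 25 58 62
f 58 35 66
f 62 66 36
f 58 66 62
f 26 42 53
f 42 30 56
f 53 56 34
f 42 56 53
f 30 65 43
f 65 36 64
f 43 64 29
f 65 64 43
f 36 66 63
f 66 35 59
f 63 59 27
f 66 59 63
f 35 61 60
f 61 32 48
f 60 48 31
f 61 48 60
f 32 47 52
f 47 26 49
f 52 49 33
f 47 49 52
f 28 54 40
f 54 34 55
f 40 55 29
f 54 55 40
f 28 40 38
f 40 29 39
f 38 39 27
f 40 39 38
f 28 38 45
f 38 27 44
f 45 44 31
f 38 44 45
f 28 45 50
f 45 31 51
f 50 51 33
f 45 51 50
f 28 50 54
f 50 33 57
f 54 57 34
f 50 57 54
f 29 55 43
f 55 34 56
f 43 56 30
f 55 56 43
f 27 39 63
f 39 29 64
f 63 64 36
f 39 64 63
f 31 44 60
f 44 27 59
f 60 59 35
f 44 59 60
f 33 51 52
f 51 31 48
f 52 48 32
f 51 48 52
f 34 57 53
f 57 33 49
f 53 49 26
f 57 49 53



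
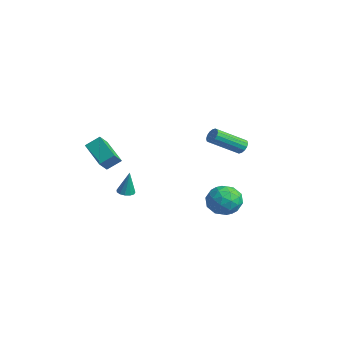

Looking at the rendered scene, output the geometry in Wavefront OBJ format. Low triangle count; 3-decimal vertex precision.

v -4.851 -2.649 -0.126
v -4.615 -1.818 0.505
v -3.065 -2.514 -0.97
v -2.829 -1.683 -0.338
v -4.491 -3.257 0.538
v -4.255 -2.426 1.17
v -2.705 -3.122 -0.305
v -2.469 -2.291 0.326
v 2.863 2.115 -2.123
v 3.664 2.687 -1.622
v 3.456 0.613 -1.358
v 4.257 1.185 -0.857
v 3.205 1.329 -0.556
v 2.838 2.257 -1.028
v 4.282 1.043 -1.952
v 3.915 1.971 -2.424
v 4.541 2.024 -1.516
v 3.875 2.201 -0.653
v 3.245 1.099 -2.327
v 2.579 1.276 -1.464
v 3.211 2.533 -1.939
v 3.909 0.767 -1.041
v 3.29 0.852 -0.863
v 3.761 1.188 -0.569
v 2.726 2.28 -1.59
v 3.197 2.616 -1.296
v 2.927 1.818 -0.669
v 3.923 0.684 -1.684
v 4.394 1.02 -1.39
v 3.359 2.112 -2.411
v 3.83 2.448 -2.117
v 4.193 1.482 -2.311
v 4.197 2.479 -1.583
v 4.546 1.597 -1.133
v 4.561 1.513 -1.777
v 4.345 2.059 -2.055
v 3.806 2.583 -1.076
v 4.155 1.7 -0.626
v 3.536 1.785 -0.449
v 3.321 2.33 -0.727
v 4.322 2.194 -1.014
v 2.965 1.6 -2.354
v 3.314 0.717 -1.904
v 3.799 0.97 -2.253
v 3.584 1.515 -2.531
v 2.574 1.703 -1.847
v 2.923 0.821 -1.397
v 2.775 1.241 -0.925
v 2.559 1.787 -1.203
v 2.798 1.106 -1.966
v -3.366 -1.22 -3.122
v -2.825 -1.182 -3.211
v -3.114 -1.08 -1.518
v -2.935 -0.893 -3.219
v -3.182 -0.707 -3.196
v -3.488 -0.684 -3.15
v -3.755 -0.832 -3.095
v -3.899 -1.103 -3.048
v -3.873 -1.411 -3.025
v -3.687 -1.658 -3.033
v -3.399 -1.767 -3.069
v -3.101 -1.702 -3.122
v -2.887 -1.484 -3.175
v 1.201 3.924 1.318
v 1.551 4.11 1.67
v 1.369 2.321 2.794
v 1.019 2.136 2.442
v 1.307 4.193 1.763
v 1.125 2.404 2.886
v 1.034 4.204 1.736
v 0.852 2.415 2.86
v 0.806 4.14 1.598
v 0.624 2.352 2.721
v 0.684 4.018 1.384
v 0.502 2.23 2.508
v 0.7 3.872 1.153
v 0.518 2.083 2.277
v 0.851 3.739 0.966
v 0.669 1.95 2.09
v 1.095 3.656 0.874
v 0.913 1.867 1.997
v 1.368 3.645 0.9
v 1.186 1.856 2.024
v 1.596 3.708 1.039
v 1.414 1.92 2.162
v 1.718 3.83 1.252
v 1.536 2.042 2.376
v 1.702 3.977 1.483
v 1.52 2.188 2.607
f 2 4 1
f 5 2 1
f 1 4 3
f 3 5 1
f 2 8 4
f 6 2 5
f 6 8 2
f 4 8 3
f 7 5 3
f 3 8 7
f 7 6 5
f 8 6 7
f 9 46 25
f 46 20 49
f 25 49 14
f 46 49 25
f 9 25 21
f 25 14 26
f 21 26 10
f 25 26 21
f 9 21 30
f 21 10 31
f 30 31 16
f 21 31 30
f 9 30 42
f 30 16 45
f 42 45 19
f 30 45 42
f 9 42 46
f 42 19 50
f 46 50 20
f 42 50 46
f 10 26 37
f 26 14 40
f 37 40 18
f 26 40 37
f 14 49 27
f 49 20 48
f 27 48 13
f 49 48 27
f 20 50 47
f 50 19 43
f 47 43 11
f 50 43 47
f 19 45 44
f 45 16 32
f 44 32 15
f 45 32 44
f 16 31 36
f 31 10 33
f 36 33 17
f 31 33 36
f 12 38 24
f 38 18 39
f 24 39 13
f 38 39 24
f 12 24 22
f 24 13 23
f 22 23 11
f 24 23 22
f 12 22 29
f 22 11 28
f 29 28 15
f 22 28 29
f 12 29 34
f 29 15 35
f 34 35 17
f 29 35 34
f 12 34 38
f 34 17 41
f 38 41 18
f 34 41 38
f 13 39 27
f 39 18 40
f 27 40 14
f 39 40 27
f 11 23 47
f 23 13 48
f 47 48 20
f 23 48 47
f 15 28 44
f 28 11 43
f 44 43 19
f 28 43 44
f 17 35 36
f 35 15 32
f 36 32 16
f 35 32 36
f 18 41 37
f 41 17 33
f 37 33 10
f 41 33 37
f 52 51 54
f 52 54 53
f 54 51 55
f 54 55 53
f 55 51 56
f 55 56 53
f 56 51 57
f 56 57 53
f 57 51 58
f 57 58 53
f 58 51 59
f 58 59 53
f 59 51 60
f 59 60 53
f 60 51 61
f 60 61 53
f 61 51 62
f 61 62 53
f 62 51 63
f 62 63 53
f 63 51 52
f 63 52 53
f 65 64 68
f 65 68 66
f 66 68 69
f 66 69 67
f 68 64 70
f 68 70 69
f 69 70 71
f 69 71 67
f 70 64 72
f 70 72 71
f 71 72 73
f 71 73 67
f 72 64 74
f 72 74 73
f 73 74 75
f 73 75 67
f 74 64 76
f 74 76 75
f 75 76 77
f 75 77 67
f 76 64 78
f 76 78 77
f 77 78 79
f 77 79 67
f 78 64 80
f 78 80 79
f 79 80 81
f 79 81 67
f 80 64 82
f 80 82 81
f 81 82 83
f 81 83 67
f 82 64 84
f 82 84 83
f 83 84 85
f 83 85 67
f 84 64 86
f 84 86 85
f 85 86 87
f 85 87 67
f 86 64 88
f 86 88 87
f 87 88 89
f 87 89 67
f 88 64 65
f 88 65 89
f 89 65 66
f 89 66 67



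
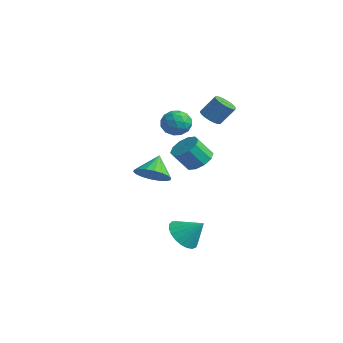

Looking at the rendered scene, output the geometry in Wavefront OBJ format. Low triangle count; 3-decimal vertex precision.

v -0.63 0.547 2.303
v 0.148 0.508 2.621
v -0.648 -0.808 2.179
v 0.13 -0.847 2.497
v -0.515 -0.623 2.988
v -0.504 0.215 3.065
v 0.004 -0.515 1.735
v 0.015 0.323 1.812
v 0.539 -0.149 2.27
v 0.219 -0.216 3.045
v -0.719 -0.084 1.755
v -1.039 -0.151 2.53
v -0.239 0.647 2.473
v -0.261 -0.947 2.327
v -0.64 -0.815 2.616
v -0.183 -0.838 2.803
v -0.622 0.474 2.734
v -0.165 0.451 2.921
v -0.555 -0.214 3.137
v -0.335 -0.751 1.879
v 0.122 -0.774 2.066
v -0.317 0.538 1.997
v 0.14 0.515 2.184
v 0.055 -0.086 1.663
v 0.448 0.237 2.454
v 0.437 -0.559 2.381
v 0.363 -0.364 1.933
v 0.37 0.129 1.978
v 0.259 0.198 2.909
v 0.249 -0.598 2.836
v -0.13 -0.466 3.125
v -0.124 0.026 3.17
v 0.49 -0.188 2.703
v -0.749 0.298 1.964
v -0.759 -0.498 1.891
v -0.376 -0.326 1.63
v -0.37 0.166 1.675
v -0.937 0.259 2.419
v -0.948 -0.537 2.346
v -0.87 -0.429 2.822
v -0.863 0.064 2.867
v -0.99 -0.112 2.097
v 0.834 1.125 2.817
v 1.109 1.558 2.434
v 1.522 2.167 3.42
v 1.246 1.735 3.803
v 0.849 1.667 2.476
v 1.262 2.276 3.462
v 0.586 1.668 2.585
v 0.999 2.277 3.571
v 0.372 1.562 2.74
v 0.785 2.171 3.726
v 0.25 1.369 2.911
v 0.662 1.979 3.897
v 0.243 1.129 3.063
v 0.655 1.738 4.048
v 0.353 0.887 3.166
v 0.765 1.496 4.151
v 0.558 0.693 3.2
v 0.971 1.302 4.186
v 0.818 0.584 3.158
v 1.231 1.193 4.144
v 1.081 0.583 3.049
v 1.494 1.192 4.035
v 1.295 0.689 2.894
v 1.708 1.298 3.88
v 1.418 0.881 2.723
v 1.83 1.491 3.709
v 1.425 1.122 2.572
v 1.837 1.731 3.557
v 1.315 1.364 2.469
v 1.727 1.973 3.454
v 3.356 -2.449 -3.246
v 3.925 -2.112 -3.955
v 4.164 -1.851 -2.314
v 3.656 -1.814 -3.914
v 3.336 -1.626 -3.757
v 3.019 -1.58 -3.512
v 2.76 -1.685 -3.221
v 2.605 -1.922 -2.933
v 2.579 -2.25 -2.7
v 2.688 -2.612 -2.561
v 2.913 -2.947 -2.541
v 3.214 -3.195 -2.642
v 3.54 -3.315 -2.848
v 3.834 -3.285 -3.122
v 4.045 -3.11 -3.418
v 4.138 -2.821 -3.684
v 4.095 -2.468 -3.874
v -0.912 1.813 -0.944
v -0.129 1.953 -0.617
v -0.445 1.227 0.451
v -1.228 1.087 0.124
v -0.45 2.342 -0.448
v -0.766 1.615 0.62
v -0.947 2.529 -0.468
v -1.263 1.802 0.6
v -1.431 2.442 -0.67
v -1.747 1.715 0.398
v -1.717 2.115 -0.977
v -2.033 1.389 0.091
v -1.695 1.673 -1.271
v -2.011 0.947 -0.203
v -1.374 1.285 -1.44
v -1.69 0.558 -0.372
v -0.877 1.098 -1.42
v -1.193 0.371 -0.352
v -0.393 1.185 -1.218
v -0.709 0.458 -0.15
v -0.107 1.511 -0.911
v -0.423 0.785 0.157
v 3.151 -4.114 1.163
v 3.77 -4.447 1.755
v 2.689 -3.346 2.077
v 3.967 -4.13 1.588
v 4.001 -3.809 1.336
v 3.867 -3.548 1.05
v 3.592 -3.4 0.786
v 3.229 -3.393 0.597
v 2.85 -3.528 0.52
v 2.531 -3.78 0.57
v 2.335 -4.098 0.738
v 2.3 -4.419 0.99
v 2.434 -4.679 1.276
v 2.71 -4.828 1.54
v 3.073 -4.835 1.729
v 3.451 -4.699 1.806
f 1 38 17
f 38 12 41
f 17 41 6
f 38 41 17
f 1 17 13
f 17 6 18
f 13 18 2
f 17 18 13
f 1 13 22
f 13 2 23
f 22 23 8
f 13 23 22
f 1 22 34
f 22 8 37
f 34 37 11
f 22 37 34
f 1 34 38
f 34 11 42
f 38 42 12
f 34 42 38
f 2 18 29
f 18 6 32
f 29 32 10
f 18 32 29
f 6 41 19
f 41 12 40
f 19 40 5
f 41 40 19
f 12 42 39
f 42 11 35
f 39 35 3
f 42 35 39
f 11 37 36
f 37 8 24
f 36 24 7
f 37 24 36
f 8 23 28
f 23 2 25
f 28 25 9
f 23 25 28
f 4 30 16
f 30 10 31
f 16 31 5
f 30 31 16
f 4 16 14
f 16 5 15
f 14 15 3
f 16 15 14
f 4 14 21
f 14 3 20
f 21 20 7
f 14 20 21
f 4 21 26
f 21 7 27
f 26 27 9
f 21 27 26
f 4 26 30
f 26 9 33
f 30 33 10
f 26 33 30
f 5 31 19
f 31 10 32
f 19 32 6
f 31 32 19
f 3 15 39
f 15 5 40
f 39 40 12
f 15 40 39
f 7 20 36
f 20 3 35
f 36 35 11
f 20 35 36
f 9 27 28
f 27 7 24
f 28 24 8
f 27 24 28
f 10 33 29
f 33 9 25
f 29 25 2
f 33 25 29
f 44 43 47
f 44 47 45
f 45 47 48
f 45 48 46
f 47 43 49
f 47 49 48
f 48 49 50
f 48 50 46
f 49 43 51
f 49 51 50
f 50 51 52
f 50 52 46
f 51 43 53
f 51 53 52
f 52 53 54
f 52 54 46
f 53 43 55
f 53 55 54
f 54 55 56
f 54 56 46
f 55 43 57
f 55 57 56
f 56 57 58
f 56 58 46
f 57 43 59
f 57 59 58
f 58 59 60
f 58 60 46
f 59 43 61
f 59 61 60
f 60 61 62
f 60 62 46
f 61 43 63
f 61 63 62
f 62 63 64
f 62 64 46
f 63 43 65
f 63 65 64
f 64 65 66
f 64 66 46
f 65 43 67
f 65 67 66
f 66 67 68
f 66 68 46
f 67 43 69
f 67 69 68
f 68 69 70
f 68 70 46
f 69 43 71
f 69 71 70
f 70 71 72
f 70 72 46
f 71 43 44
f 71 44 72
f 72 44 45
f 72 45 46
f 74 73 76
f 74 76 75
f 76 73 77
f 76 77 75
f 77 73 78
f 77 78 75
f 78 73 79
f 78 79 75
f 79 73 80
f 79 80 75
f 80 73 81
f 80 81 75
f 81 73 82
f 81 82 75
f 82 73 83
f 82 83 75
f 83 73 84
f 83 84 75
f 84 73 85
f 84 85 75
f 85 73 86
f 85 86 75
f 86 73 87
f 86 87 75
f 87 73 88
f 87 88 75
f 88 73 89
f 88 89 75
f 89 73 74
f 89 74 75
f 91 90 94
f 91 94 92
f 92 94 95
f 92 95 93
f 94 90 96
f 94 96 95
f 95 96 97
f 95 97 93
f 96 90 98
f 96 98 97
f 97 98 99
f 97 99 93
f 98 90 100
f 98 100 99
f 99 100 101
f 99 101 93
f 100 90 102
f 100 102 101
f 101 102 103
f 101 103 93
f 102 90 104
f 102 104 103
f 103 104 105
f 103 105 93
f 104 90 106
f 104 106 105
f 105 106 107
f 105 107 93
f 106 90 108
f 106 108 107
f 107 108 109
f 107 109 93
f 108 90 110
f 108 110 109
f 109 110 111
f 109 111 93
f 110 90 91
f 110 91 111
f 111 91 92
f 111 92 93
f 113 112 115
f 113 115 114
f 115 112 116
f 115 116 114
f 116 112 117
f 116 117 114
f 117 112 118
f 117 118 114
f 118 112 119
f 118 119 114
f 119 112 120
f 119 120 114
f 120 112 121
f 120 121 114
f 121 112 122
f 121 122 114
f 122 112 123
f 122 123 114
f 123 112 124
f 123 124 114
f 124 112 125
f 124 125 114
f 125 112 126
f 125 126 114
f 126 112 127
f 126 127 114
f 127 112 113
f 127 113 114



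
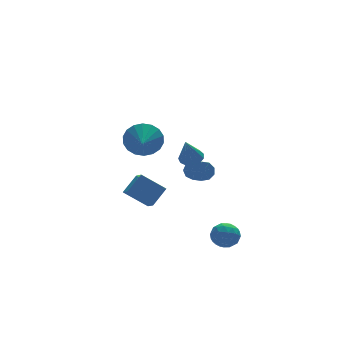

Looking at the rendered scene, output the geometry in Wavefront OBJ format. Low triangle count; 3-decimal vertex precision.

v 0.7 2.2 -0.517
v 1.301 2.447 -0.231
v 0.16 1.74 1.017
v 1.042 2.752 -0.231
v 0.675 2.882 -0.321
v 0.315 2.795 -0.474
v 0.078 2.52 -0.64
v 0.038 2.143 -0.767
v 0.208 1.784 -0.815
v 0.534 1.557 -0.768
v 0.913 1.535 -0.642
v 1.224 1.724 -0.476
v 1.369 2.064 -0.323
v -3.36 -1.002 3.311
v -3.02 -1.454 2.415
v -3.9 -2.198 3.709
v -2.658 -1.52 2.71
v -2.434 -1.483 3.123
v -2.394 -1.351 3.575
v -2.546 -1.15 3.974
v -2.859 -0.919 4.241
v -3.271 -0.706 4.325
v -3.701 -0.551 4.208
v -4.063 -0.485 3.913
v -4.287 -0.522 3.499
v -4.326 -0.654 3.048
v -4.175 -0.855 2.649
v -3.862 -1.085 2.381
v -3.45 -1.299 2.298
v -0.342 -2.784 -3.846
v 0.205 -2.494 -4.431
v 0.715 -3.166 -3.049
v 1.262 -2.876 -3.634
v 0.782 -2.329 -3.191
v 0.129 -2.093 -3.684
v 0.791 -3.567 -3.796
v 0.138 -3.331 -4.289
v 0.905 -2.978 -4.401
v 0.899 -2.213 -4.027
v 0.021 -3.447 -3.453
v 0.015 -2.682 -3.079
v -0.161 -2.606 -4.209
v 1.081 -3.054 -3.271
v 0.799 -2.733 -3.011
v 1.121 -2.562 -3.355
v -0.206 -2.37 -3.769
v 0.115 -2.199 -4.114
v 0.455 -2.102 -3.385
v 0.805 -3.461 -3.366
v 1.126 -3.29 -3.711
v -0.201 -3.098 -4.125
v 0.121 -2.927 -4.469
v 0.465 -3.558 -4.095
v 0.571 -2.72 -4.535
v 1.193 -2.944 -4.066
v 0.916 -3.35 -4.161
v 0.532 -3.212 -4.451
v 0.568 -2.27 -4.315
v 1.189 -2.494 -3.846
v 0.907 -2.173 -3.586
v 0.523 -2.034 -3.876
v 0.98 -2.554 -4.297
v -0.269 -3.166 -3.634
v 0.352 -3.39 -3.165
v 0.397 -3.626 -3.604
v 0.013 -3.487 -3.894
v -0.273 -2.716 -3.414
v 0.349 -2.94 -2.945
v 0.388 -2.448 -3.029
v 0.004 -2.31 -3.319
v -0.06 -3.106 -3.183
v 1.956 4.579 -3.057
v 2.391 4.764 -2.583
v 2.179 3.127 -1.748
v 1.744 2.941 -2.223
v 1.965 4.882 -2.46
v 1.754 3.244 -1.625
v 1.535 4.858 -2.616
v 1.324 3.22 -1.782
v 1.302 4.703 -2.979
v 1.09 3.065 -2.145
v 1.375 4.49 -3.379
v 1.163 2.853 -2.544
v 1.719 4.319 -3.627
v 1.508 2.681 -2.793
v 2.174 4.269 -3.61
v 1.963 2.632 -2.775
v 2.527 4.364 -3.333
v 2.316 2.727 -2.499
v 2.613 4.56 -2.928
v 2.401 2.922 -2.093
v -2.718 3.648 -3.259
v -2.749 2.832 -2.736
v -1.736 4.137 -2.438
v -1.767 3.321 -1.915
v -1.533 2.959 -4.265
v -1.564 2.143 -3.742
v -0.551 3.448 -3.444
v -0.582 2.632 -2.921
f 2 1 4
f 2 4 3
f 4 1 5
f 4 5 3
f 5 1 6
f 5 6 3
f 6 1 7
f 6 7 3
f 7 1 8
f 7 8 3
f 8 1 9
f 8 9 3
f 9 1 10
f 9 10 3
f 10 1 11
f 10 11 3
f 11 1 12
f 11 12 3
f 12 1 13
f 12 13 3
f 13 1 2
f 13 2 3
f 15 14 17
f 15 17 16
f 17 14 18
f 17 18 16
f 18 14 19
f 18 19 16
f 19 14 20
f 19 20 16
f 20 14 21
f 20 21 16
f 21 14 22
f 21 22 16
f 22 14 23
f 22 23 16
f 23 14 24
f 23 24 16
f 24 14 25
f 24 25 16
f 25 14 26
f 25 26 16
f 26 14 27
f 26 27 16
f 27 14 28
f 27 28 16
f 28 14 29
f 28 29 16
f 29 14 15
f 29 15 16
f 30 67 46
f 67 41 70
f 46 70 35
f 67 70 46
f 30 46 42
f 46 35 47
f 42 47 31
f 46 47 42
f 30 42 51
f 42 31 52
f 51 52 37
f 42 52 51
f 30 51 63
f 51 37 66
f 63 66 40
f 51 66 63
f 30 63 67
f 63 40 71
f 67 71 41
f 63 71 67
f 31 47 58
f 47 35 61
f 58 61 39
f 47 61 58
f 35 70 48
f 70 41 69
f 48 69 34
f 70 69 48
f 41 71 68
f 71 40 64
f 68 64 32
f 71 64 68
f 40 66 65
f 66 37 53
f 65 53 36
f 66 53 65
f 37 52 57
f 52 31 54
f 57 54 38
f 52 54 57
f 33 59 45
f 59 39 60
f 45 60 34
f 59 60 45
f 33 45 43
f 45 34 44
f 43 44 32
f 45 44 43
f 33 43 50
f 43 32 49
f 50 49 36
f 43 49 50
f 33 50 55
f 50 36 56
f 55 56 38
f 50 56 55
f 33 55 59
f 55 38 62
f 59 62 39
f 55 62 59
f 34 60 48
f 60 39 61
f 48 61 35
f 60 61 48
f 32 44 68
f 44 34 69
f 68 69 41
f 44 69 68
f 36 49 65
f 49 32 64
f 65 64 40
f 49 64 65
f 38 56 57
f 56 36 53
f 57 53 37
f 56 53 57
f 39 62 58
f 62 38 54
f 58 54 31
f 62 54 58
f 73 72 76
f 73 76 74
f 74 76 77
f 74 77 75
f 76 72 78
f 76 78 77
f 77 78 79
f 77 79 75
f 78 72 80
f 78 80 79
f 79 80 81
f 79 81 75
f 80 72 82
f 80 82 81
f 81 82 83
f 81 83 75
f 82 72 84
f 82 84 83
f 83 84 85
f 83 85 75
f 84 72 86
f 84 86 85
f 85 86 87
f 85 87 75
f 86 72 88
f 86 88 87
f 87 88 89
f 87 89 75
f 88 72 90
f 88 90 89
f 89 90 91
f 89 91 75
f 90 72 73
f 90 73 91
f 91 73 74
f 91 74 75
f 93 95 92
f 96 93 92
f 92 95 94
f 94 96 92
f 93 99 95
f 97 93 96
f 97 99 93
f 95 99 94
f 98 96 94
f 94 99 98
f 98 97 96
f 99 97 98



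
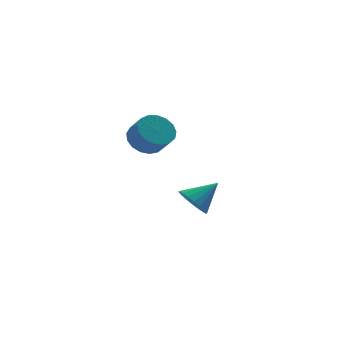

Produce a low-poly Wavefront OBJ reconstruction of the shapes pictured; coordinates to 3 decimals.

v 2.834 3.128 -2.594
v 3.423 3.24 -3.393
v 4.246 3.312 -1.526
v 3.3 3.657 -3.302
v 3.084 3.97 -3.071
v 2.819 4.116 -2.745
v 2.557 4.067 -2.389
v 2.349 3.831 -2.073
v 2.237 3.456 -1.861
v 2.244 3.016 -1.794
v 2.367 2.599 -1.885
v 2.583 2.286 -2.117
v 2.848 2.14 -2.443
v 3.111 2.189 -2.799
v 3.318 2.425 -3.114
v 3.43 2.8 -3.326
v -0.335 0.958 3.052
v 0.435 0.632 2.503
v 0.705 -0.204 3.379
v -0.065 0.122 3.928
v 0.625 0.977 2.774
v 0.895 0.141 3.65
v 0.596 1.318 3.109
v 0.866 0.482 3.984
v 0.354 1.577 3.43
v 0.624 0.741 4.306
v -0.047 1.693 3.665
v 0.223 0.858 4.541
v -0.513 1.642 3.76
v -0.243 0.806 4.635
v -0.939 1.433 3.692
v -0.669 0.598 4.568
v -1.226 1.116 3.478
v -0.956 0.28 4.354
v -1.309 0.762 3.166
v -1.039 -0.073 4.042
v -1.169 0.454 2.828
v -0.899 -0.382 3.704
v -0.838 0.26 2.542
v -0.568 -0.575 3.417
v -0.392 0.227 2.372
v -0.122 -0.609 3.248
v 0.067 0.361 2.358
v 0.338 -0.475 3.234
f 2 1 4
f 2 4 3
f 4 1 5
f 4 5 3
f 5 1 6
f 5 6 3
f 6 1 7
f 6 7 3
f 7 1 8
f 7 8 3
f 8 1 9
f 8 9 3
f 9 1 10
f 9 10 3
f 10 1 11
f 10 11 3
f 11 1 12
f 11 12 3
f 12 1 13
f 12 13 3
f 13 1 14
f 13 14 3
f 14 1 15
f 14 15 3
f 15 1 16
f 15 16 3
f 16 1 2
f 16 2 3
f 18 17 21
f 18 21 19
f 19 21 22
f 19 22 20
f 21 17 23
f 21 23 22
f 22 23 24
f 22 24 20
f 23 17 25
f 23 25 24
f 24 25 26
f 24 26 20
f 25 17 27
f 25 27 26
f 26 27 28
f 26 28 20
f 27 17 29
f 27 29 28
f 28 29 30
f 28 30 20
f 29 17 31
f 29 31 30
f 30 31 32
f 30 32 20
f 31 17 33
f 31 33 32
f 32 33 34
f 32 34 20
f 33 17 35
f 33 35 34
f 34 35 36
f 34 36 20
f 35 17 37
f 35 37 36
f 36 37 38
f 36 38 20
f 37 17 39
f 37 39 38
f 38 39 40
f 38 40 20
f 39 17 41
f 39 41 40
f 40 41 42
f 40 42 20
f 41 17 43
f 41 43 42
f 42 43 44
f 42 44 20
f 43 17 18
f 43 18 44
f 44 18 19
f 44 19 20



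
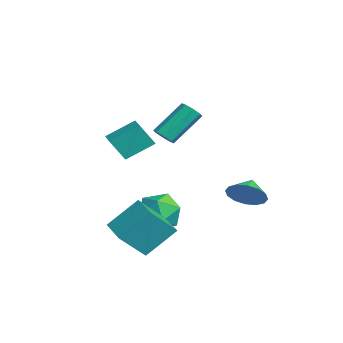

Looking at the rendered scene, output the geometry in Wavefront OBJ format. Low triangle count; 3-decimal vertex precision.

v 2.34 3.499 -0.667
v 2.899 3.387 0.167
v 1.56 4.021 -0.073
v 3.05 3.845 -0.036
v 3.01 4.209 -0.409
v 2.791 4.384 -0.85
v 2.452 4.322 -1.242
v 2.082 4.039 -1.48
v 1.781 3.612 -1.5
v 1.63 3.154 -1.297
v 1.67 2.789 -0.924
v 1.889 2.615 -0.483
v 2.229 2.677 -0.091
v 2.598 2.96 0.147
v 3.042 -3.201 -1.487
v 3.009 -1.754 -0.122
v 2.76 -1.929 -2.843
v 2.726 -0.482 -1.477
v 4.614 -3.018 -1.643
v 4.58 -1.571 -0.277
v 4.331 -1.746 -2.998
v 4.298 -0.299 -1.633
v 1.687 0.378 -2.549
v 2.257 -0.44 -1.902
v 0.023 -0.14 -1.738
v 0.593 -0.958 -1.091
v 0.764 0.198 -0.873
v 1.792 0.518 -1.374
v 0.488 -1.098 -2.266
v 1.516 -0.778 -2.767
v 1.516 -1.352 -1.727
v 1.686 -0.551 -0.866
v 0.594 -0.029 -2.774
v 0.764 0.772 -1.913
v -3.086 -1.853 1.569
v -3.079 -0.395 2.463
v -2.924 -1.1 0.34
v -2.917 0.358 1.234
v -2.043 -1.918 1.666
v -2.036 -0.46 2.56
v -1.881 -1.165 0.437
v -1.874 0.293 1.331
v 0.669 0.025 2.739
v 1.211 -0.071 2.977
v 0.834 1.379 4.42
v 0.291 1.475 4.181
v 1.216 0.254 2.652
v 0.839 1.704 4.095
v 0.901 0.444 2.378
v 0.524 1.894 3.821
v 0.449 0.389 2.315
v 0.072 1.839 3.758
v 0.126 0.121 2.5
v -0.251 1.571 3.943
v 0.121 -0.204 2.825
v -0.256 1.246 4.268
v 0.436 -0.394 3.099
v 0.059 1.056 4.542
v 0.888 -0.339 3.162
v 0.511 1.111 4.605
f 2 1 4
f 2 4 3
f 4 1 5
f 4 5 3
f 5 1 6
f 5 6 3
f 6 1 7
f 6 7 3
f 7 1 8
f 7 8 3
f 8 1 9
f 8 9 3
f 9 1 10
f 9 10 3
f 10 1 11
f 10 11 3
f 11 1 12
f 11 12 3
f 12 1 13
f 12 13 3
f 13 1 14
f 13 14 3
f 14 1 2
f 14 2 3
f 16 18 15
f 19 16 15
f 15 18 17
f 17 19 15
f 16 22 18
f 20 16 19
f 20 22 16
f 18 22 17
f 21 19 17
f 17 22 21
f 21 20 19
f 22 20 21
f 23 34 28
f 23 28 24
f 23 24 30
f 23 30 33
f 23 33 34
f 24 28 32
f 28 34 27
f 34 33 25
f 33 30 29
f 30 24 31
f 26 32 27
f 26 27 25
f 26 25 29
f 26 29 31
f 26 31 32
f 27 32 28
f 25 27 34
f 29 25 33
f 31 29 30
f 32 31 24
f 36 38 35
f 39 36 35
f 35 38 37
f 37 39 35
f 36 42 38
f 40 36 39
f 40 42 36
f 38 42 37
f 41 39 37
f 37 42 41
f 41 40 39
f 42 40 41
f 44 43 47
f 44 47 45
f 45 47 48
f 45 48 46
f 47 43 49
f 47 49 48
f 48 49 50
f 48 50 46
f 49 43 51
f 49 51 50
f 50 51 52
f 50 52 46
f 51 43 53
f 51 53 52
f 52 53 54
f 52 54 46
f 53 43 55
f 53 55 54
f 54 55 56
f 54 56 46
f 55 43 57
f 55 57 56
f 56 57 58
f 56 58 46
f 57 43 59
f 57 59 58
f 58 59 60
f 58 60 46
f 59 43 44
f 59 44 60
f 60 44 45
f 60 45 46



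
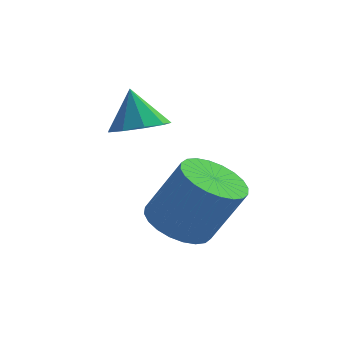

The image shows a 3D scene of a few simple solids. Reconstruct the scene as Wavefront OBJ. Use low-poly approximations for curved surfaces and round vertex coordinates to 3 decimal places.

v 0.093 3.243 -0.701
v 0.704 2.98 -0.451
v -0.173 3.577 0.301
v 0.766 3.441 -0.589
v 0.513 3.81 -0.779
v 0.064 3.913 -0.933
v -0.371 3.703 -0.978
v -0.589 3.277 -0.894
v -0.488 2.835 -0.72
v -0.115 2.584 -0.537
v 0.356 2.641 -0.431
v 1.201 1.936 -2.854
v 1.909 1.914 -3.246
v 2.688 1.902 -1.837
v 1.979 1.924 -1.446
v 1.864 2.226 -3.218
v 2.643 2.213 -1.809
v 1.717 2.493 -3.135
v 2.496 2.481 -1.726
v 1.492 2.676 -3.009
v 2.271 2.663 -1.6
v 1.223 2.746 -2.859
v 2.002 2.733 -1.45
v 0.95 2.693 -2.709
v 1.729 2.68 -1.3
v 0.715 2.525 -2.581
v 1.494 2.512 -1.172
v 0.554 2.267 -2.494
v 1.333 2.254 -1.085
v 0.492 1.958 -2.463
v 1.271 1.946 -1.054
v 0.537 1.647 -2.491
v 1.316 1.634 -1.082
v 0.684 1.379 -2.574
v 1.463 1.367 -1.165
v 0.909 1.197 -2.7
v 1.688 1.184 -1.291
v 1.178 1.127 -2.85
v 1.957 1.114 -1.441
v 1.451 1.18 -3
v 2.23 1.167 -1.591
v 1.686 1.348 -3.128
v 2.465 1.335 -1.719
v 1.847 1.606 -3.215
v 2.626 1.593 -1.806
f 2 1 4
f 2 4 3
f 4 1 5
f 4 5 3
f 5 1 6
f 5 6 3
f 6 1 7
f 6 7 3
f 7 1 8
f 7 8 3
f 8 1 9
f 8 9 3
f 9 1 10
f 9 10 3
f 10 1 11
f 10 11 3
f 11 1 2
f 11 2 3
f 13 12 16
f 13 16 14
f 14 16 17
f 14 17 15
f 16 12 18
f 16 18 17
f 17 18 19
f 17 19 15
f 18 12 20
f 18 20 19
f 19 20 21
f 19 21 15
f 20 12 22
f 20 22 21
f 21 22 23
f 21 23 15
f 22 12 24
f 22 24 23
f 23 24 25
f 23 25 15
f 24 12 26
f 24 26 25
f 25 26 27
f 25 27 15
f 26 12 28
f 26 28 27
f 27 28 29
f 27 29 15
f 28 12 30
f 28 30 29
f 29 30 31
f 29 31 15
f 30 12 32
f 30 32 31
f 31 32 33
f 31 33 15
f 32 12 34
f 32 34 33
f 33 34 35
f 33 35 15
f 34 12 36
f 34 36 35
f 35 36 37
f 35 37 15
f 36 12 38
f 36 38 37
f 37 38 39
f 37 39 15
f 38 12 40
f 38 40 39
f 39 40 41
f 39 41 15
f 40 12 42
f 40 42 41
f 41 42 43
f 41 43 15
f 42 12 44
f 42 44 43
f 43 44 45
f 43 45 15
f 44 12 13
f 44 13 45
f 45 13 14
f 45 14 15



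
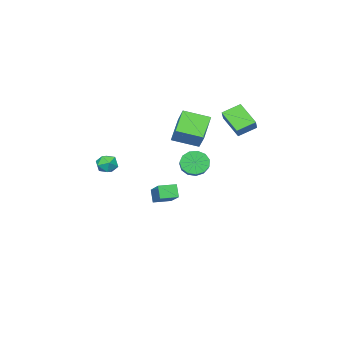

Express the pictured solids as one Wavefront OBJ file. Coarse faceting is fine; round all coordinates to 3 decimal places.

v -1.61 -4.355 -3.575
v -0.526 -2.802 -2.474
v -2.491 -3.748 -3.562
v -1.407 -2.196 -2.461
v -1.353 -3.964 -4.379
v -0.269 -2.412 -3.278
v -2.234 -3.358 -4.366
v -1.15 -1.805 -3.265
v 2.382 2.451 1.497
v 2.843 2.388 0.871
v 4.159 3.585 1.717
v 3.698 3.649 2.343
v 2.579 2.731 0.796
v 3.894 3.928 1.642
v 2.252 2.985 0.943
v 3.568 4.183 1.79
v 1.967 3.07 1.267
v 3.283 4.268 2.113
v 1.813 2.959 1.663
v 3.129 4.156 2.51
v 1.841 2.686 2.007
v 3.156 3.883 2.853
v 2.04 2.339 2.188
v 3.355 3.536 3.035
v 2.347 2.027 2.15
v 3.663 3.225 2.997
v 2.666 1.851 1.905
v 3.982 3.048 2.751
v 2.895 1.865 1.53
v 4.211 3.062 2.376
v 2.961 2.065 1.144
v 4.276 3.262 1.991
v 1.786 0.266 2.521
v 0.556 -0.328 3.532
v 0.844 1.435 2.062
v -0.386 0.841 3.073
v 2.226 0.999 3.487
v 0.996 0.405 4.498
v 1.284 2.168 3.028
v 0.054 1.574 4.039
v -2.252 2.842 2.952
v -2.421 1.634 3.941
v -1.549 3.334 3.672
v -1.719 2.126 4.661
v -1.341 2.294 2.439
v -1.511 1.086 3.428
v -0.639 2.786 3.159
v -0.808 1.578 4.148
v 1.637 -3.907 -0.304
v 2.082 -3.35 -0.354
v 2.538 -4.61 -0.126
v 2.983 -4.053 -0.176
v 2.544 -4.111 0.385
v 1.987 -3.676 0.275
v 2.633 -4.284 -0.755
v 2.076 -3.849 -0.865
v 2.697 -3.583 -0.633
v 2.643 -3.476 0.072
v 1.977 -4.484 -0.552
v 1.923 -4.377 0.153
f 2 4 1
f 5 2 1
f 1 4 3
f 3 5 1
f 2 8 4
f 6 2 5
f 6 8 2
f 4 8 3
f 7 5 3
f 3 8 7
f 7 6 5
f 8 6 7
f 10 9 13
f 10 13 11
f 11 13 14
f 11 14 12
f 13 9 15
f 13 15 14
f 14 15 16
f 14 16 12
f 15 9 17
f 15 17 16
f 16 17 18
f 16 18 12
f 17 9 19
f 17 19 18
f 18 19 20
f 18 20 12
f 19 9 21
f 19 21 20
f 20 21 22
f 20 22 12
f 21 9 23
f 21 23 22
f 22 23 24
f 22 24 12
f 23 9 25
f 23 25 24
f 24 25 26
f 24 26 12
f 25 9 27
f 25 27 26
f 26 27 28
f 26 28 12
f 27 9 29
f 27 29 28
f 28 29 30
f 28 30 12
f 29 9 31
f 29 31 30
f 30 31 32
f 30 32 12
f 31 9 10
f 31 10 32
f 32 10 11
f 32 11 12
f 34 36 33
f 37 34 33
f 33 36 35
f 35 37 33
f 34 40 36
f 38 34 37
f 38 40 34
f 36 40 35
f 39 37 35
f 35 40 39
f 39 38 37
f 40 38 39
f 42 44 41
f 45 42 41
f 41 44 43
f 43 45 41
f 42 48 44
f 46 42 45
f 46 48 42
f 44 48 43
f 47 45 43
f 43 48 47
f 47 46 45
f 48 46 47
f 49 60 54
f 49 54 50
f 49 50 56
f 49 56 59
f 49 59 60
f 50 54 58
f 54 60 53
f 60 59 51
f 59 56 55
f 56 50 57
f 52 58 53
f 52 53 51
f 52 51 55
f 52 55 57
f 52 57 58
f 53 58 54
f 51 53 60
f 55 51 59
f 57 55 56
f 58 57 50

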